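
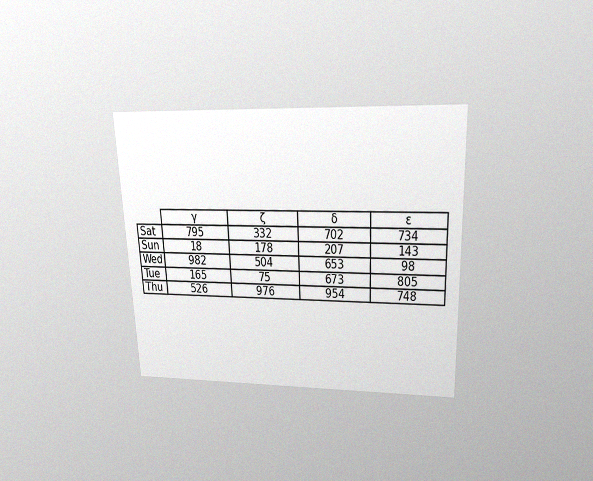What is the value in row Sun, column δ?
The chart is tilted about 2° counter-clockwise and viewed slightly from above, with some photo noise. The (Sun, δ) cell reads 207.

207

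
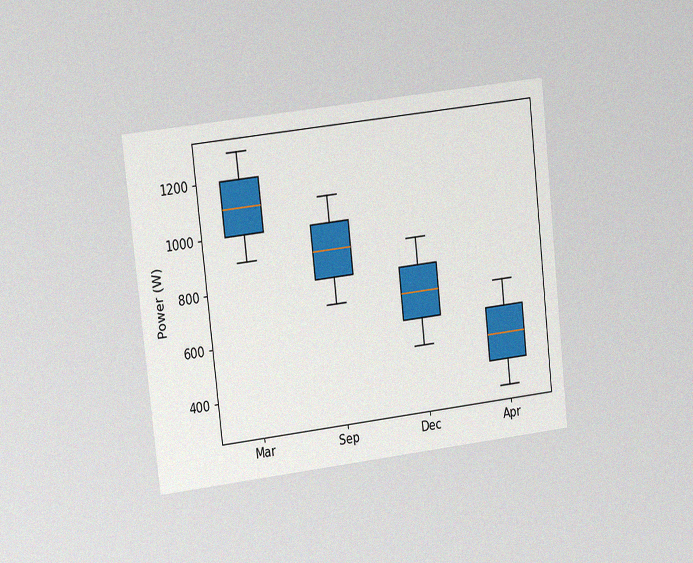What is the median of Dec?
700W

The chart is tilted about 6° counter-clockwise and viewed at a slight angle, with some photo noise. The median line in the Dec box sits at 700W.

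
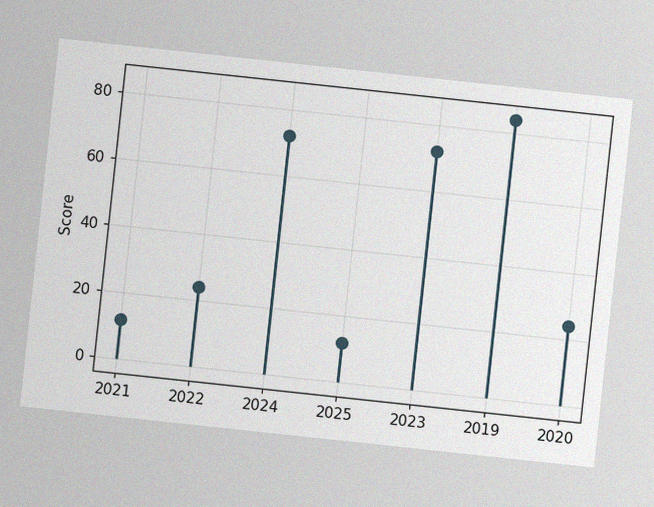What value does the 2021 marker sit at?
12

The chart is tilted about 6° clockwise, with some photo noise. The 2021 marker sits at 12.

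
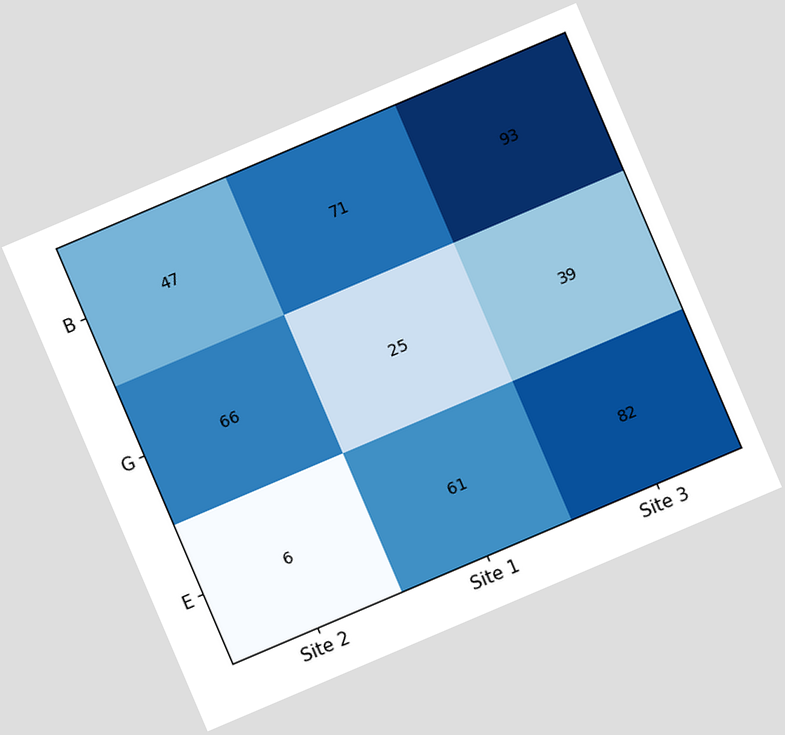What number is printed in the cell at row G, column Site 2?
The chart is tilted about 23° counter-clockwise. The (G, Site 2) cell reads 66.

66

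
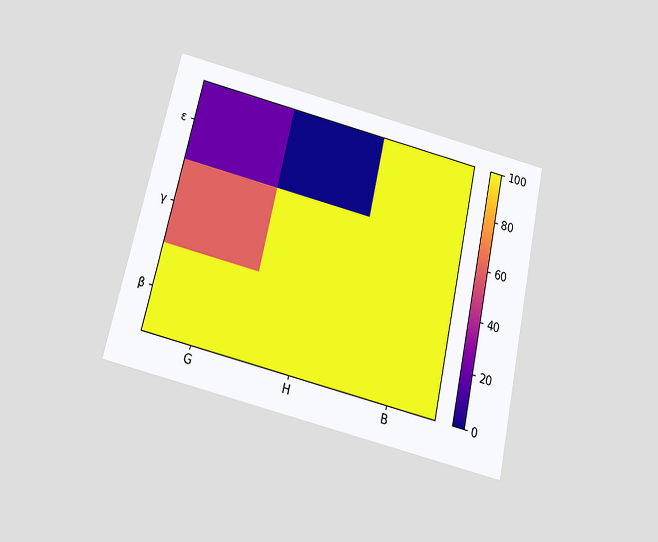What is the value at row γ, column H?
The chart is tilted about 13° clockwise and viewed slightly from below. Matching cell (γ, H) against the colorbar gives 100.

100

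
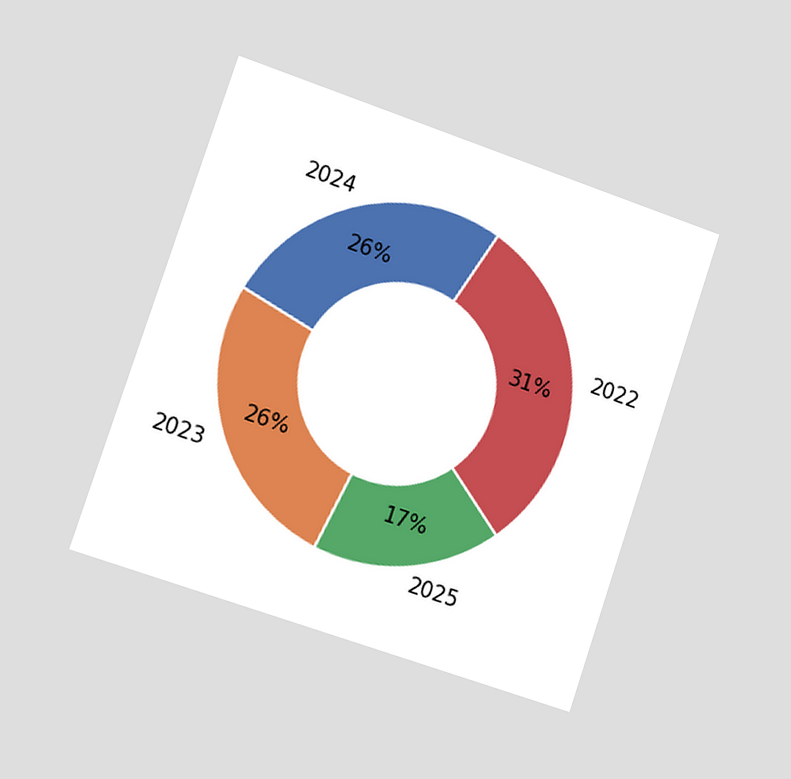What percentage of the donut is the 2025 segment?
The chart is tilted about 19° clockwise and viewed slightly from the left. The 2025 segment takes up 17% of the ring.

17%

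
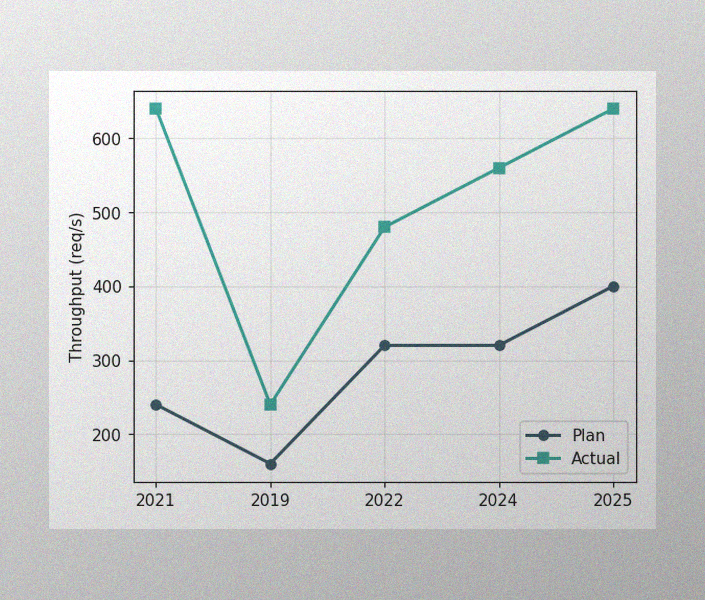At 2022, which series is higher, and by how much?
Actual, by 160req/s

The image has some photo noise and uneven lighting. At 2022, Actual sits above the other line by 160req/s.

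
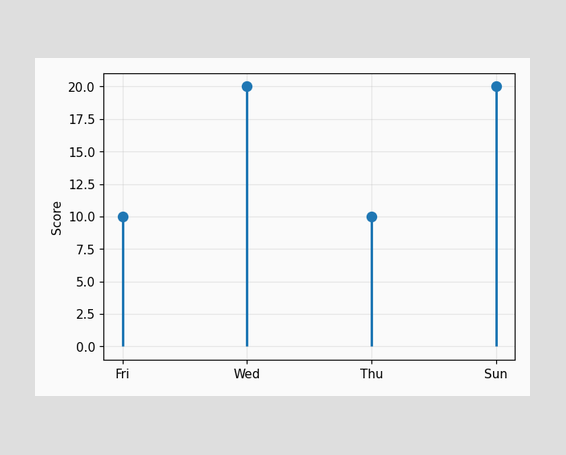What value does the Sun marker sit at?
20

The Sun marker sits at 20.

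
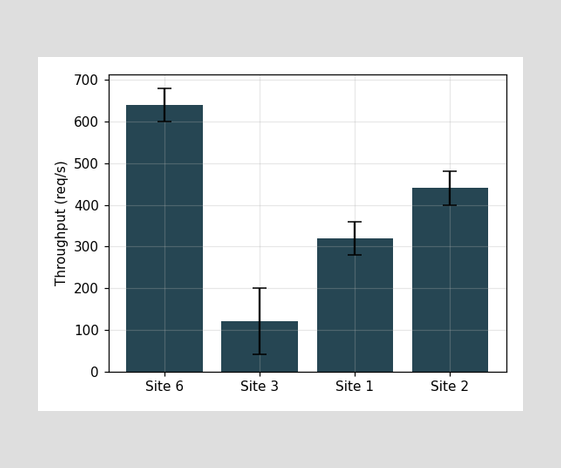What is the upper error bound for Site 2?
The Site 2 bar's upper whisker reaches 480req/s.

480req/s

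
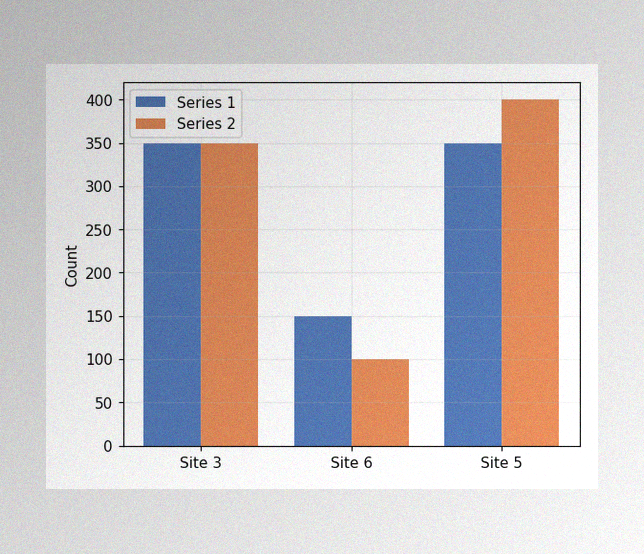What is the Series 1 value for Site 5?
The image has some photo noise and uneven lighting. The Series 1 bar at Site 5 reaches 350 on the y-axis.

350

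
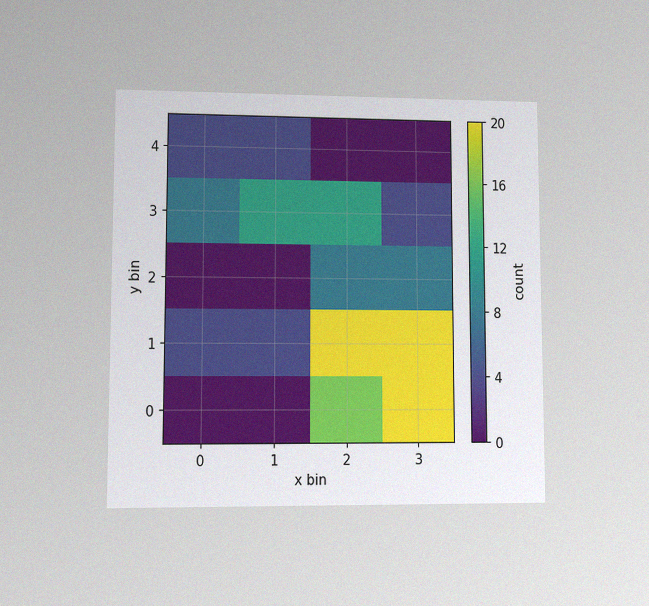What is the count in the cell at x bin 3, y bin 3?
The chart is viewed at a slight angle, with some photo noise. Matching the cell (3, 3) against the colorbar gives 4.

4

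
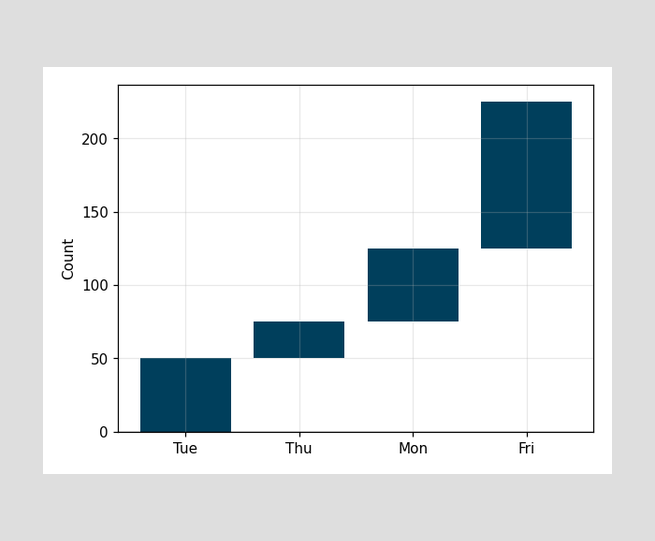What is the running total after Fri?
After Fri the running total reaches 225.

225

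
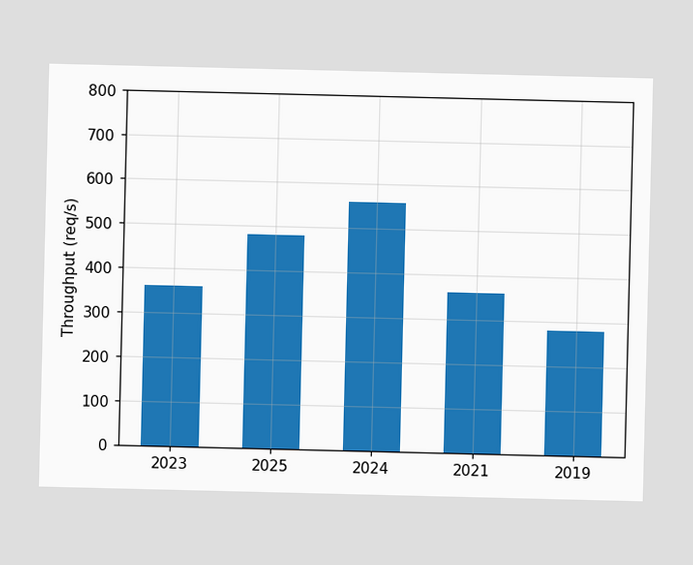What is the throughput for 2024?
560req/s

Reading along the chart's y-axis, the 2024 bar reaches 560req/s.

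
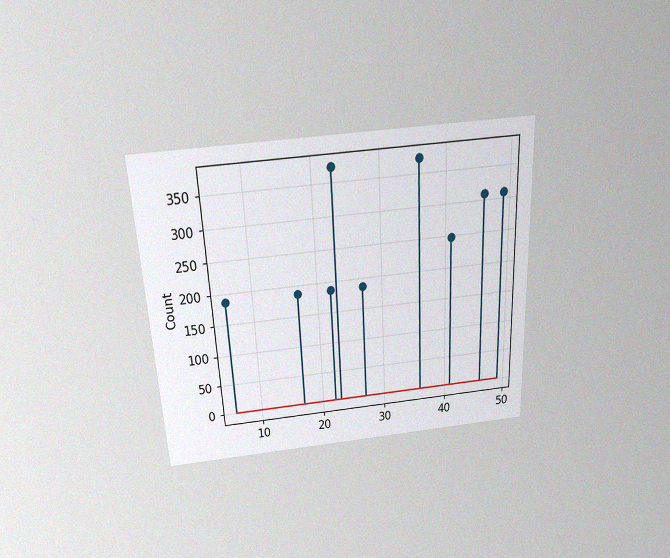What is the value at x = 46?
The chart is tilted about 3° counter-clockwise and viewed slightly from above, with some photo noise. The stem at x=46 reaches 310.

310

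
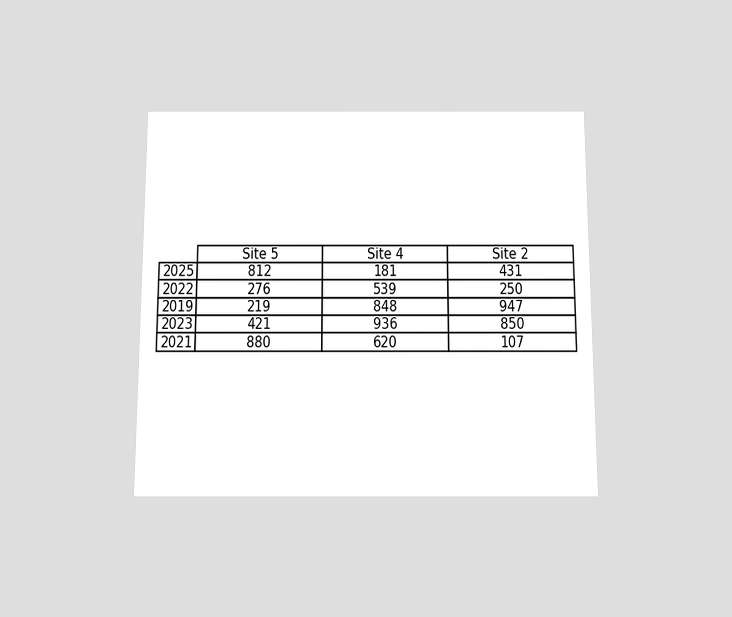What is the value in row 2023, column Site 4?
The chart is viewed slightly from below. The (2023, Site 4) cell reads 936.

936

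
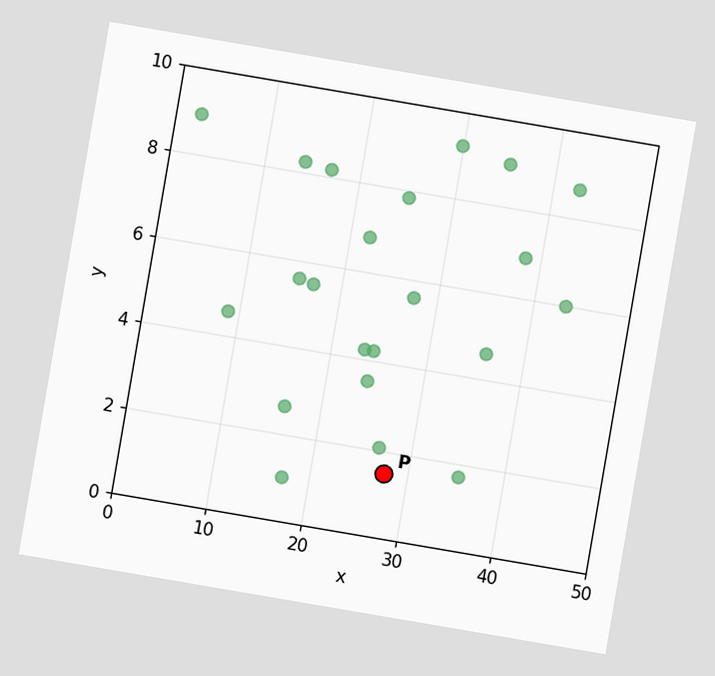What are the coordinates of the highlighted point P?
The chart is tilted about 10° clockwise. Following the gridlines from P to each axis, P sits at (27.5, 1.5).

(27.5, 1.5)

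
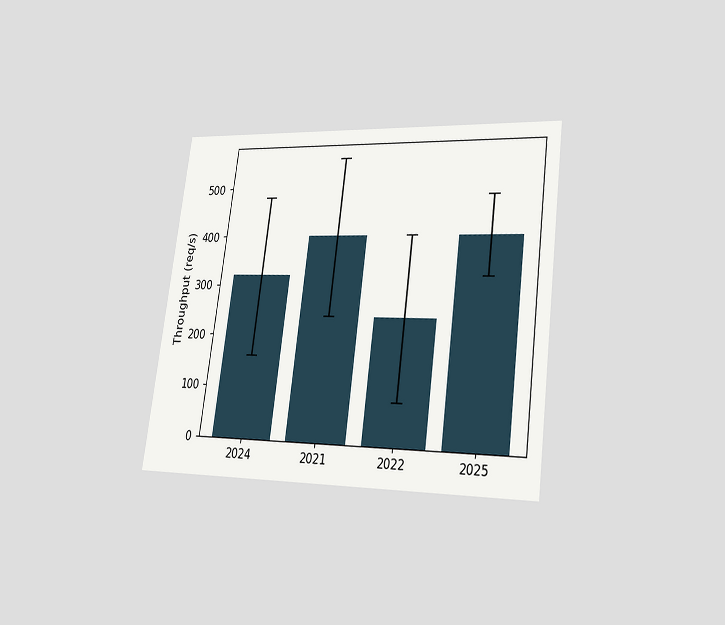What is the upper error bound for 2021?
560req/s

The chart is tilted about 7° clockwise and viewed at a slight angle. The 2021 bar's upper whisker reaches 560req/s.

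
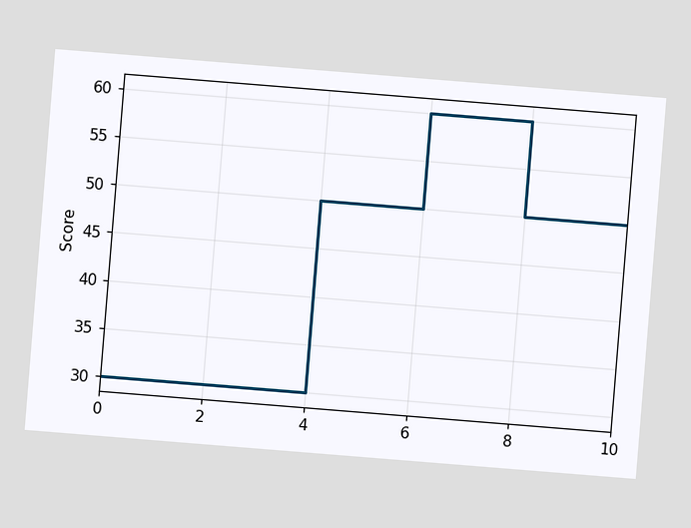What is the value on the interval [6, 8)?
60

The chart is tilted about 5° clockwise. On [6, 8) the step sits at 60.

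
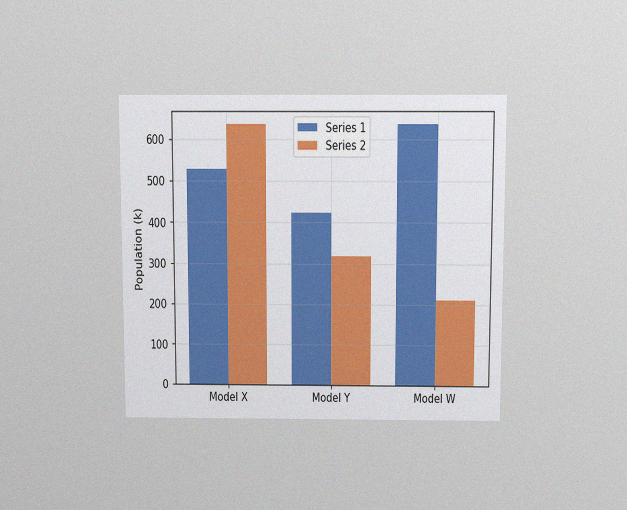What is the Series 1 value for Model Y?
The chart is viewed slightly from above, with some photo noise. The Series 1 bar at Model Y reaches 424k on the y-axis.

424k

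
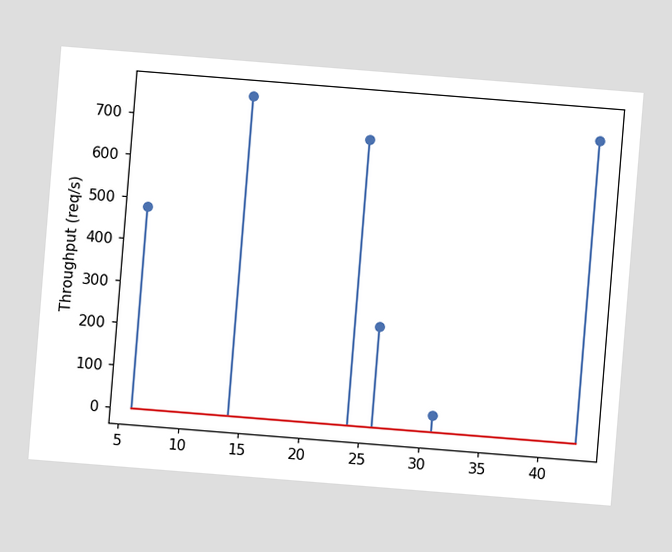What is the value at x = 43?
720req/s

The chart is tilted about 5° clockwise. The stem at x=43 reaches 720req/s.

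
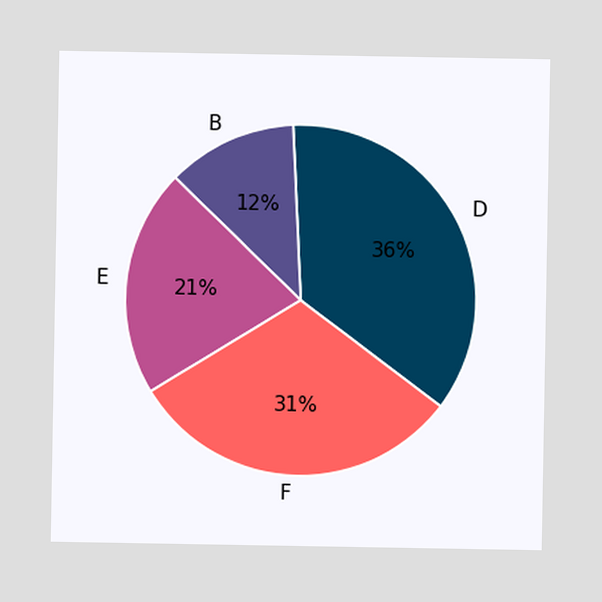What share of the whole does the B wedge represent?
The B slice takes up 12% of the pie.

12%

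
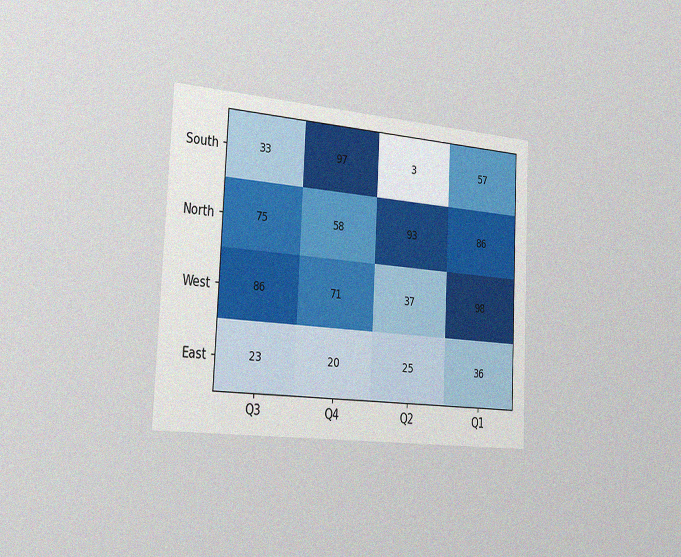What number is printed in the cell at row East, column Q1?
The chart is tilted about 3° clockwise and viewed slightly from the left, with some photo noise. The (East, Q1) cell reads 36.

36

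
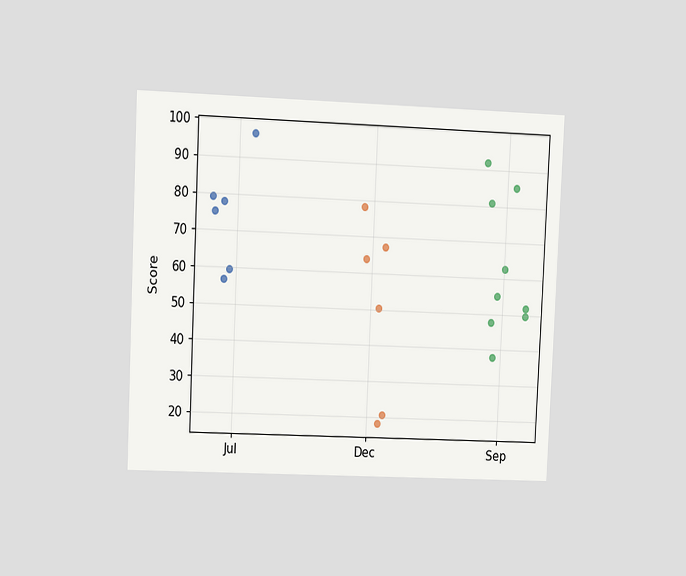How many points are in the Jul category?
The chart is tilted about 3° clockwise and viewed at a slight angle. Counting the markers in the Jul column gives 6.

6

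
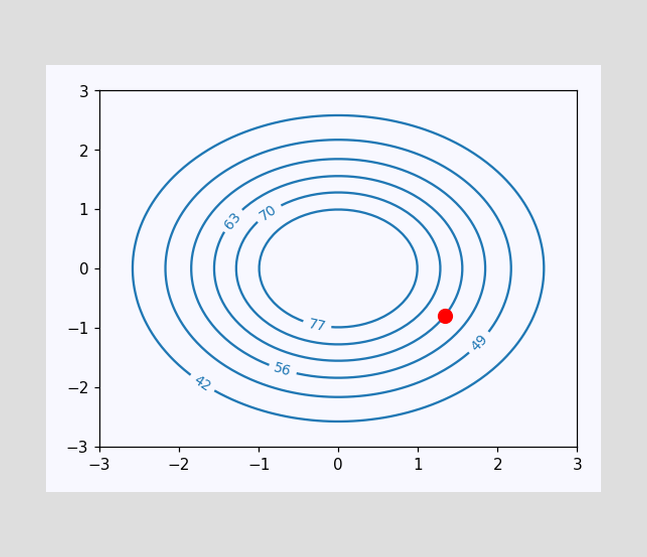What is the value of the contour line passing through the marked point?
63

The marked point sits on the contour labelled 63.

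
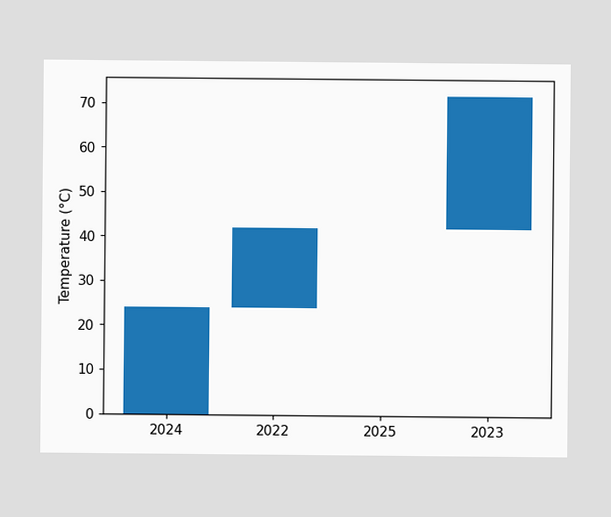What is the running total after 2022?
After 2022 the running total reaches 42°C.

42°C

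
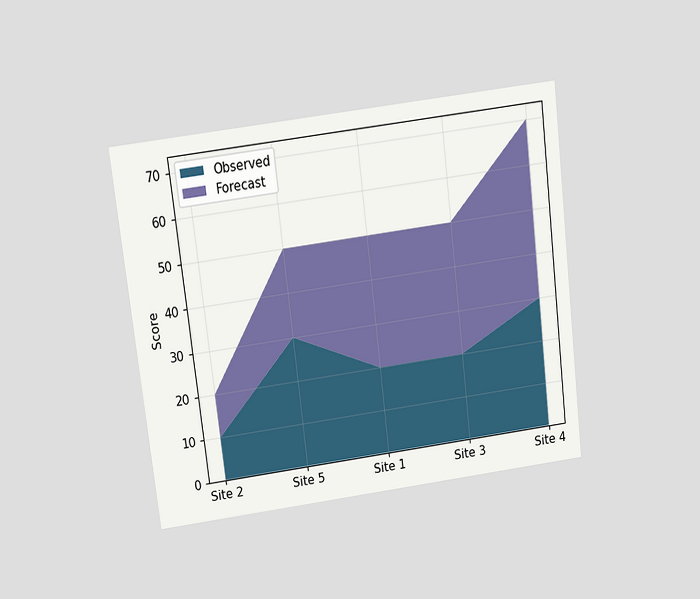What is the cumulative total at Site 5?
50

The chart is tilted about 7° counter-clockwise and viewed slightly from above. The stacked total at Site 5 reaches 50.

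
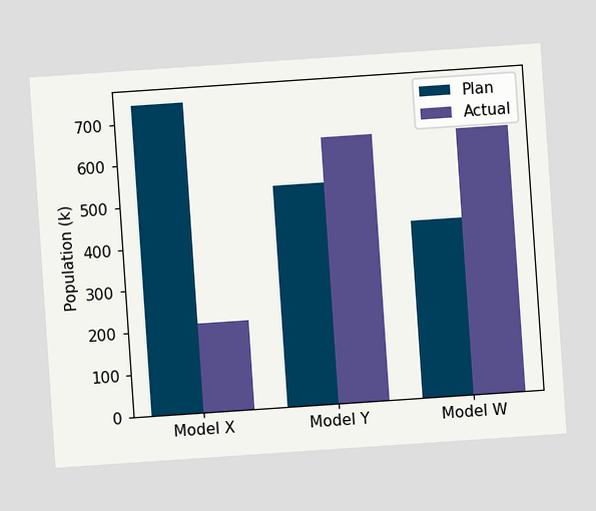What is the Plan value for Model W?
424k

The chart is tilted about 4° counter-clockwise. The Plan bar at Model W reaches 424k on the y-axis.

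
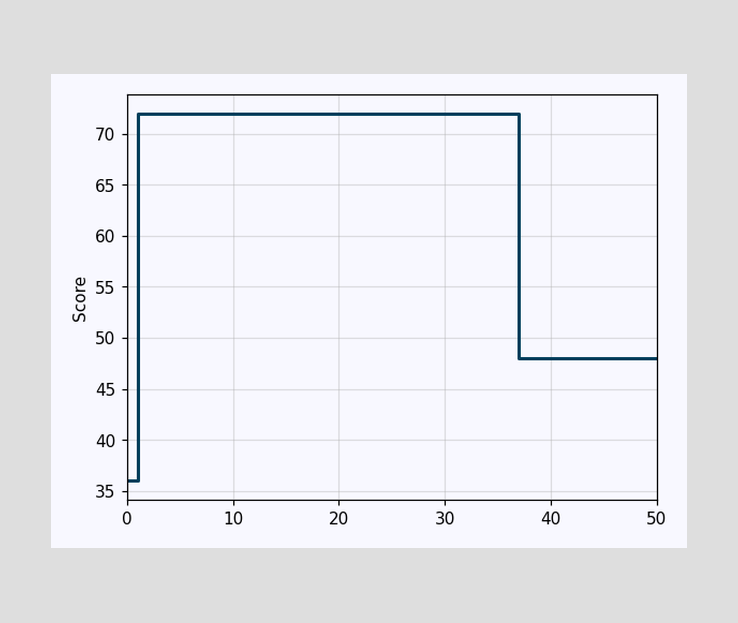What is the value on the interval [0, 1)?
On [0, 1) the step sits at 36.

36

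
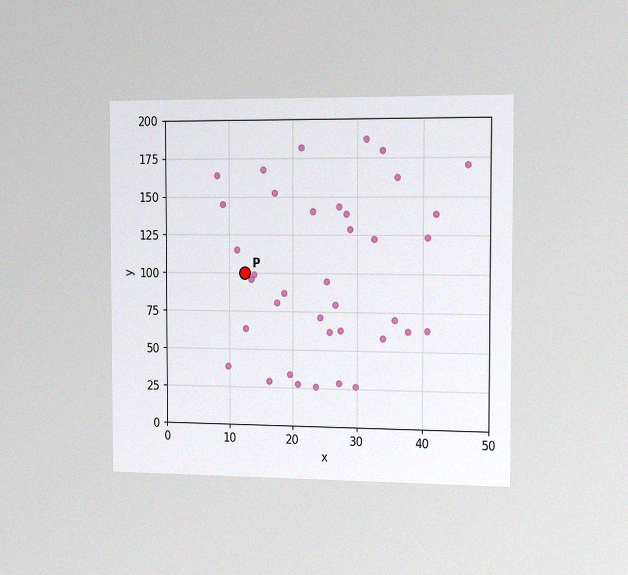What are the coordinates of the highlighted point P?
The chart is viewed slightly from the right, with some photo noise. Following the gridlines from P to each axis, P sits at (12.5, 100).

(12.5, 100)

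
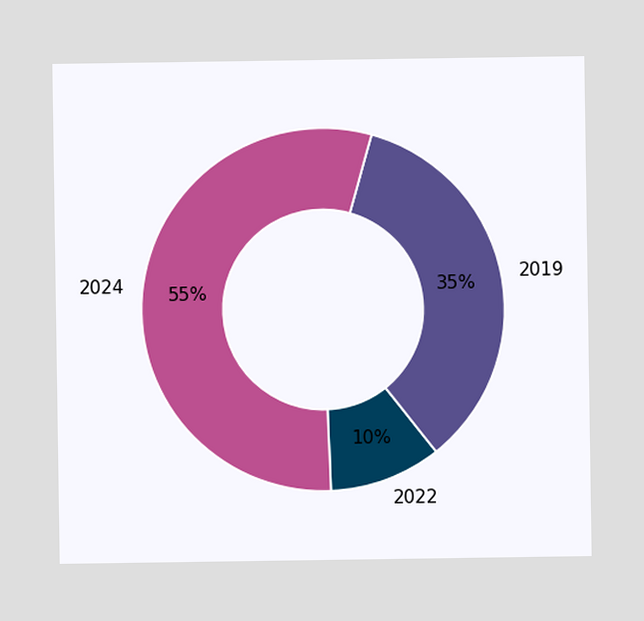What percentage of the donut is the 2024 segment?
The 2024 segment takes up 55% of the ring.

55%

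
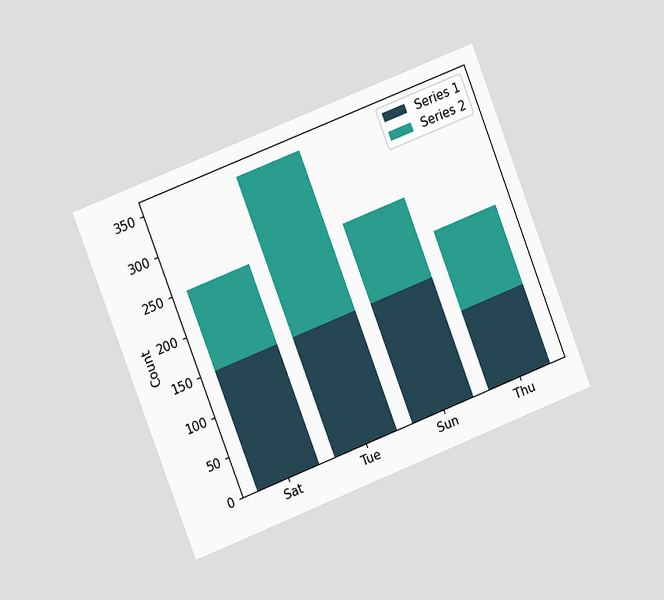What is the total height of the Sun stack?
250

The chart is tilted about 21° counter-clockwise and viewed slightly from the left. The Sun stack's top reaches 250 on the y-axis.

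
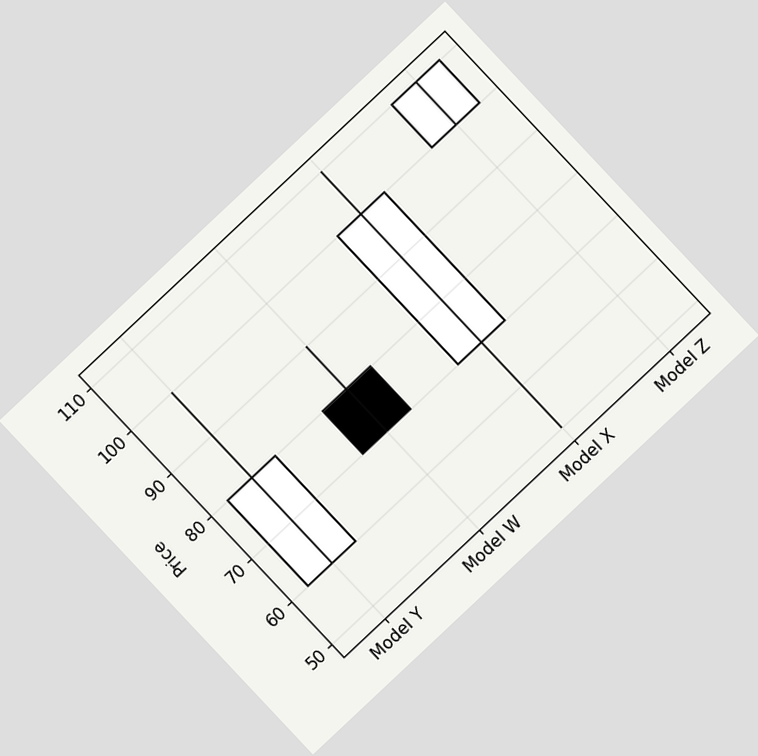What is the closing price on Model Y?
80

The chart is tilted about 43° counter-clockwise. The Model Y candle closes at 80.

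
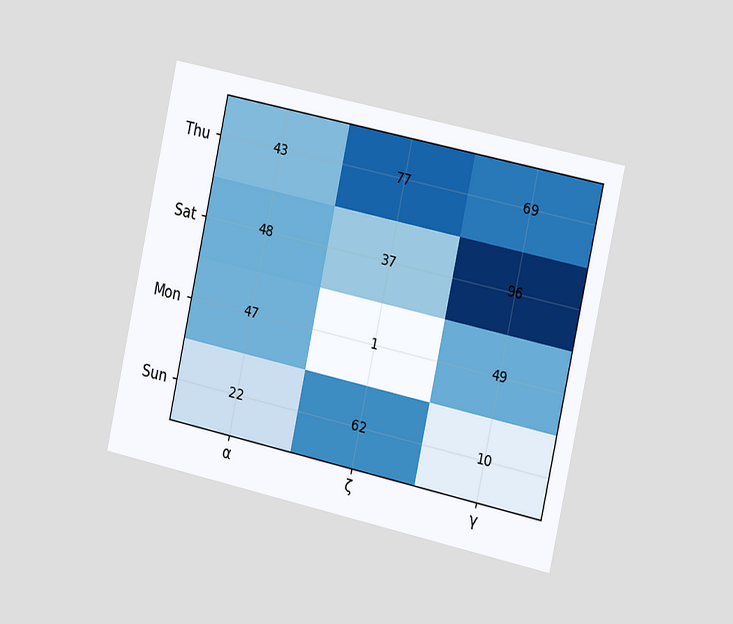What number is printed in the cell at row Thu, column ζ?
77

The chart is tilted about 12° clockwise and viewed slightly from the right. The (Thu, ζ) cell reads 77.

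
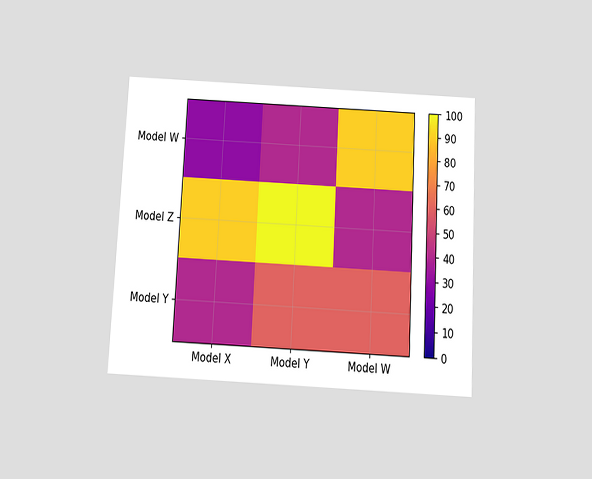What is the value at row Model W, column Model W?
The chart is tilted about 3° clockwise and viewed slightly from below. Matching cell (Model W, Model W) against the colorbar gives 90.

90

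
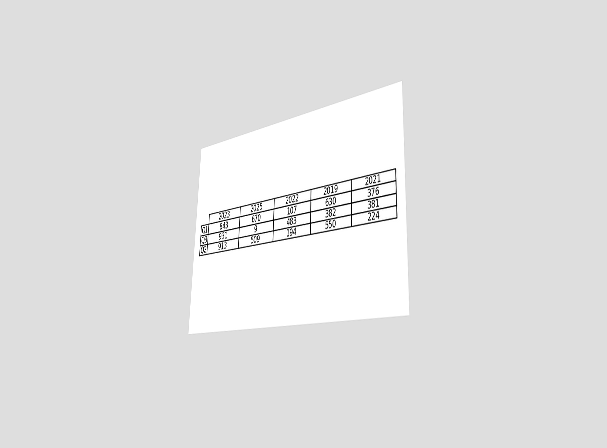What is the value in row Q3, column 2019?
The chart is tilted about 3° clockwise and viewed slightly from the right. The (Q3, 2019) cell reads 382.

382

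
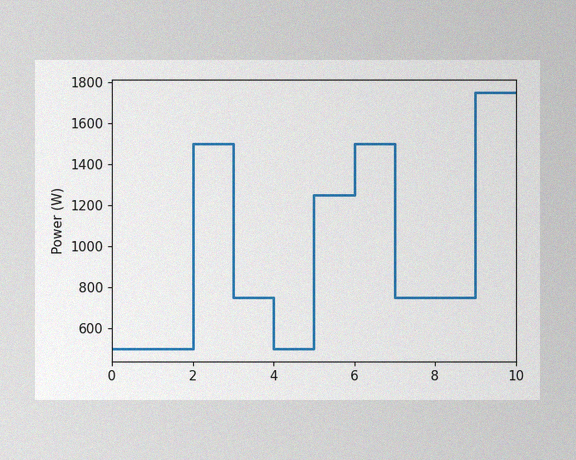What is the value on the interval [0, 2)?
500W

The image has some photo noise and uneven lighting. On [0, 2) the step sits at 500W.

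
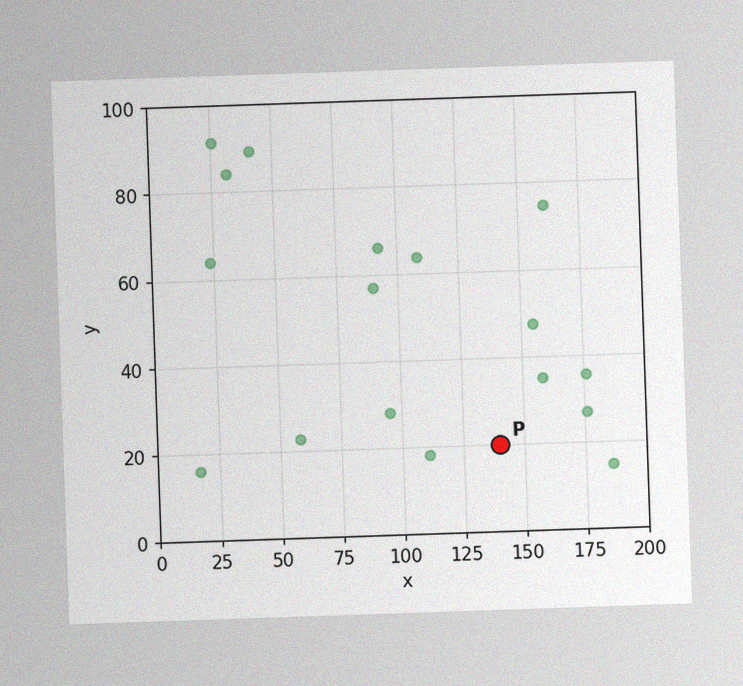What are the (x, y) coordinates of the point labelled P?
(140, 20)

The image has some photo noise and uneven lighting. Following the gridlines from P to each axis, P sits at (140, 20).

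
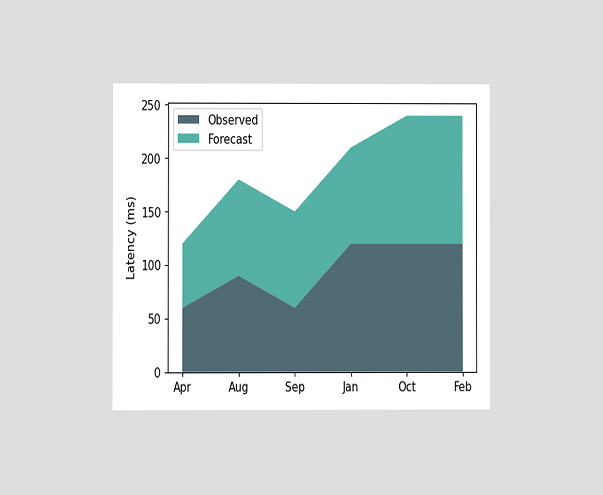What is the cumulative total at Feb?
The chart is viewed at a slight angle. The stacked total at Feb reaches 240ms.

240ms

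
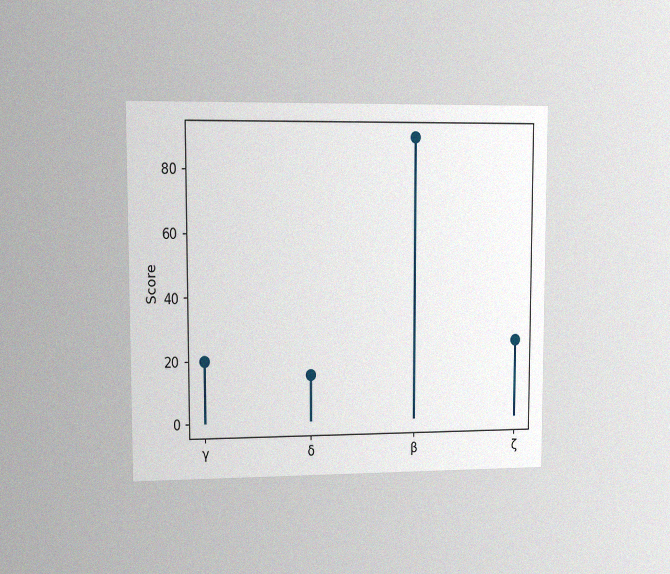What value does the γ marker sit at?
The chart is viewed at a slight angle, with some photo noise. The γ marker sits at 20.

20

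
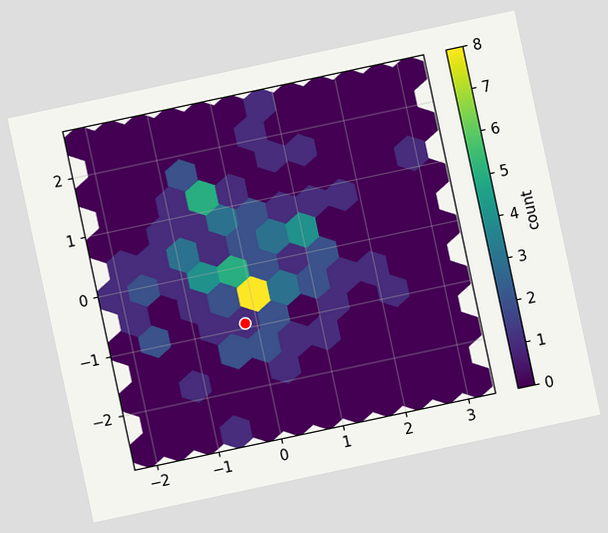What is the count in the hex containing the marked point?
The chart is tilted about 12° counter-clockwise. The marked hex reads 1 on the colorbar.

1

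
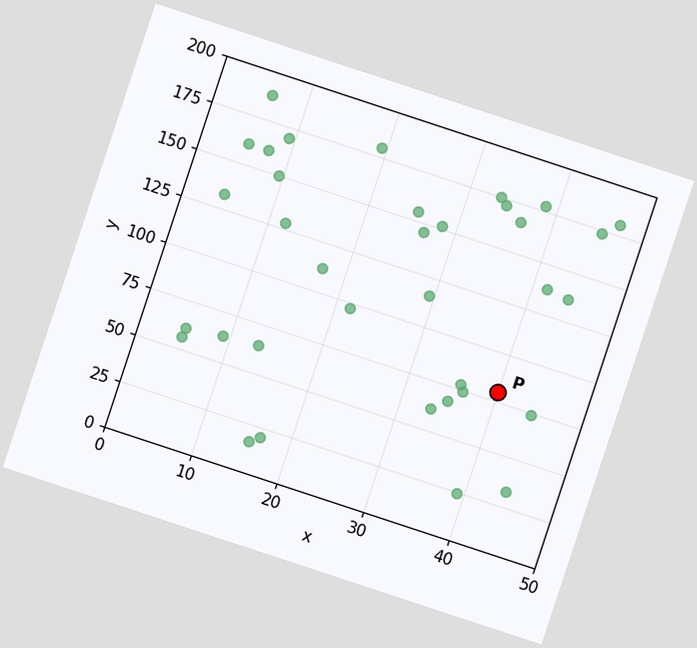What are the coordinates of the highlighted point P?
The chart is tilted about 18° clockwise. Following the gridlines from P to each axis, P sits at (40, 80).

(40, 80)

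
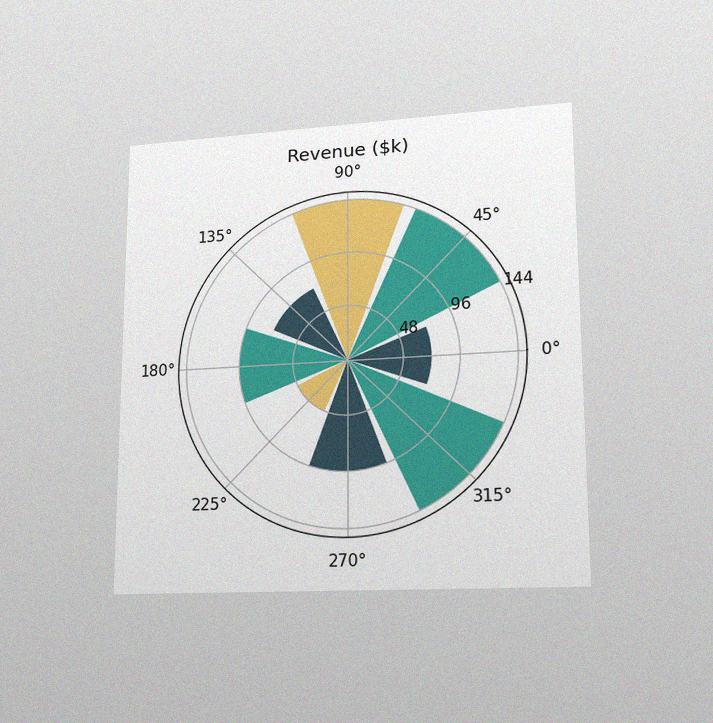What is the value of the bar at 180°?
The chart is viewed at a slight angle, with some photo noise. The bar at 180° reaches $96k on the radial axis.

$96k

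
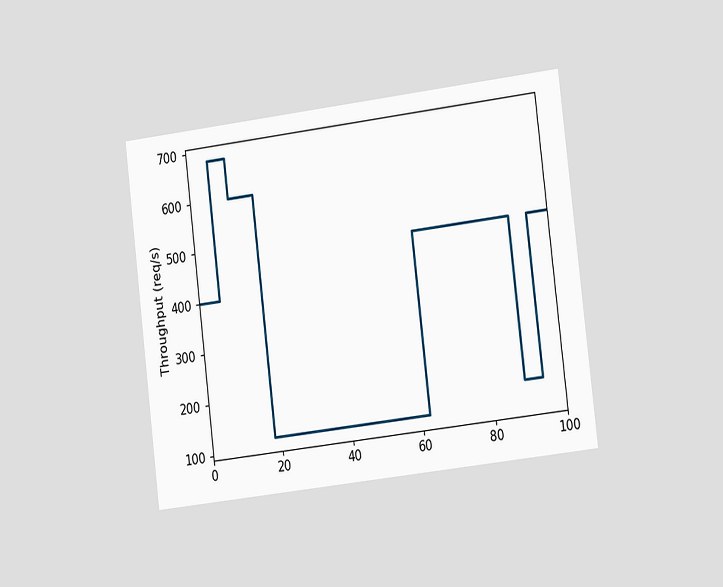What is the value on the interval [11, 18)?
The chart is tilted about 7° counter-clockwise and viewed slightly from the right. On [11, 18) the step sits at 600req/s.

600req/s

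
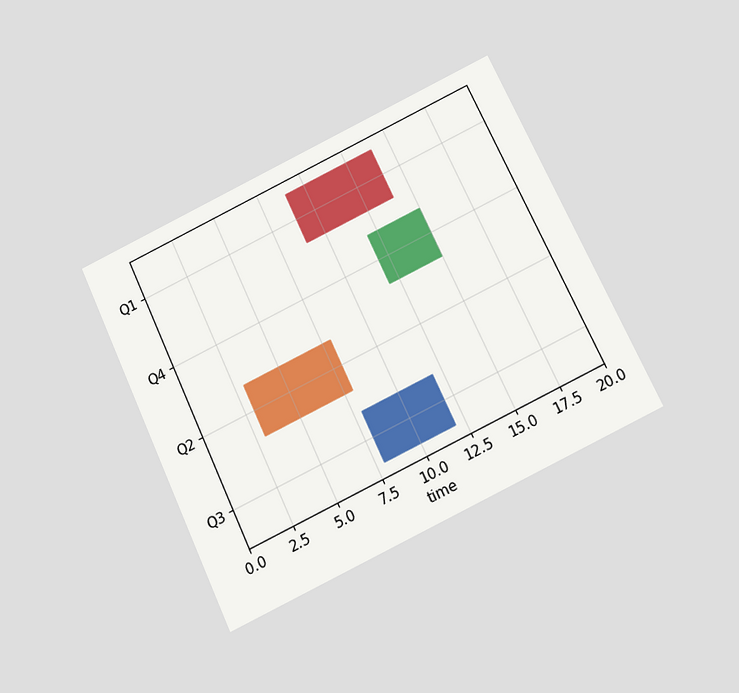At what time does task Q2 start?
The chart is tilted about 25° counter-clockwise and viewed slightly from below. The Q2 bar begins at t=3.

3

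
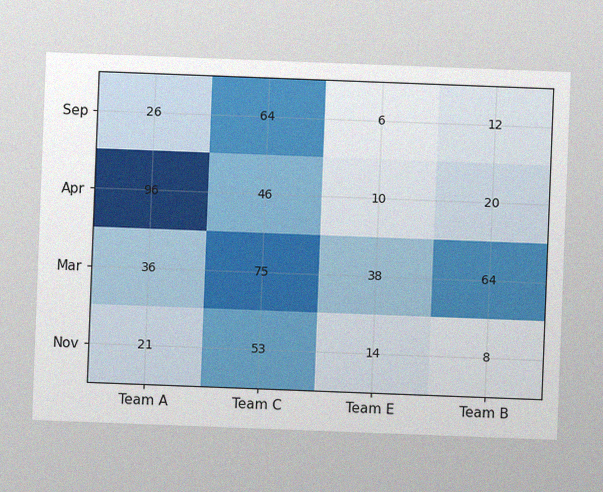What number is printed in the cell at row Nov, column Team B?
8

The chart is tilted about 2° clockwise, with some photo noise. The (Nov, Team B) cell reads 8.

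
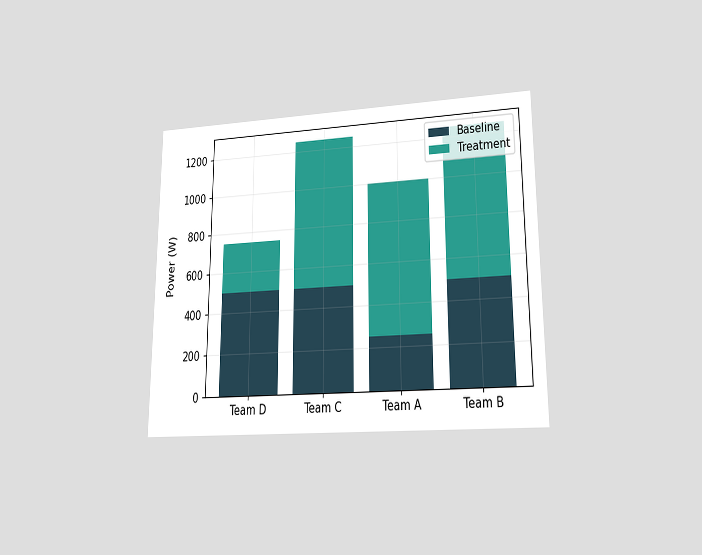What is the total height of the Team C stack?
The chart is viewed at a slight angle. The Team C stack's top reaches 1250W on the y-axis.

1250W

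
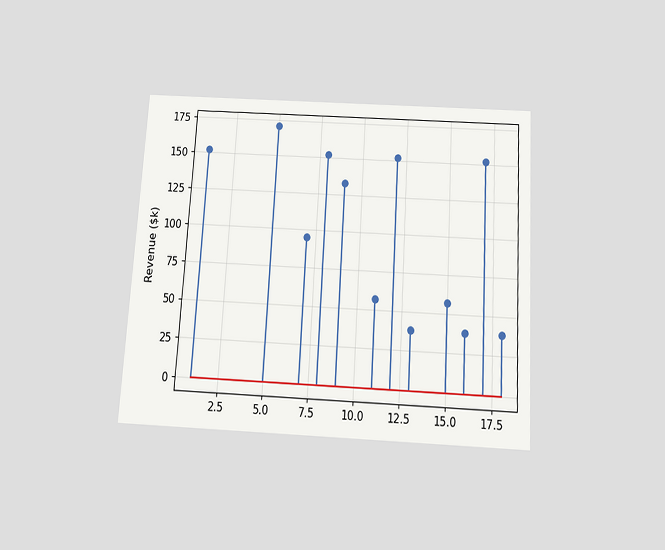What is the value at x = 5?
The chart is tilted about 3° clockwise and viewed slightly from below. The stem at x=5 reaches $171k.

$171k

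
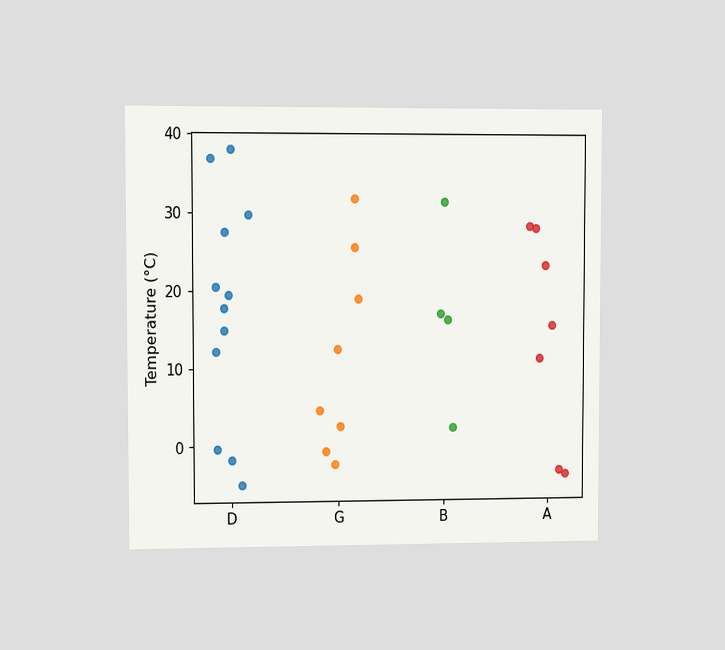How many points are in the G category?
The chart is viewed at a slight angle. Counting the markers in the G column gives 8.

8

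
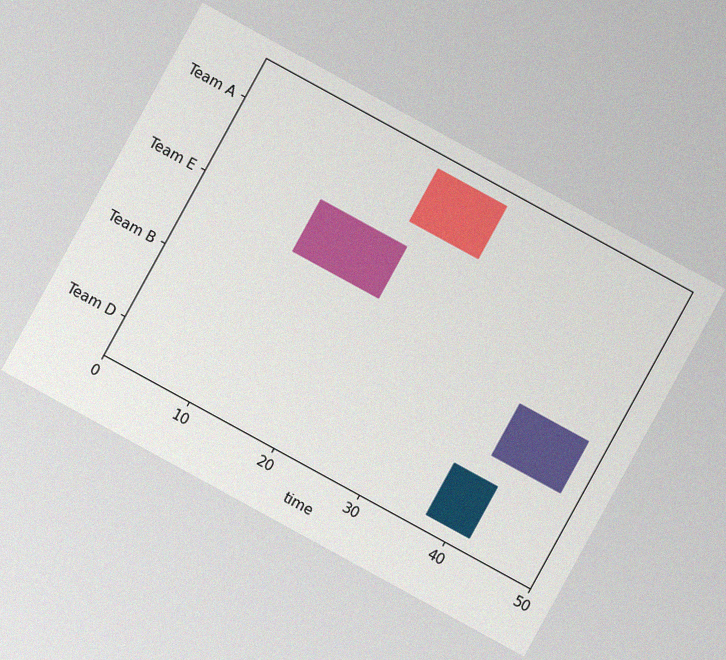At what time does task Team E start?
The chart is tilted about 29° clockwise, with some photo noise. The Team E bar begins at t=12.

12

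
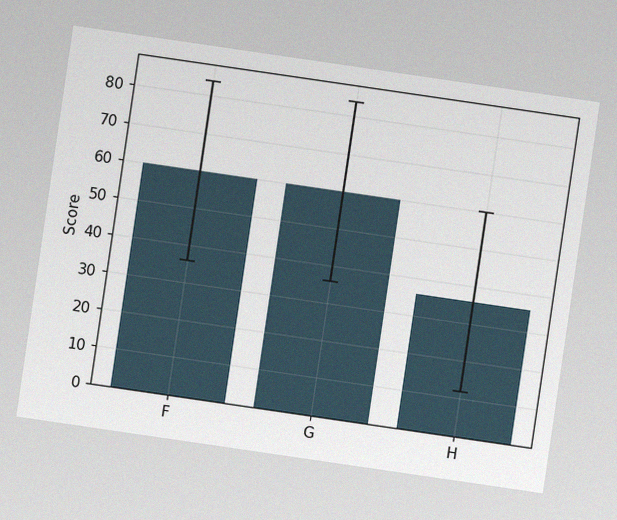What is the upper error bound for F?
84

The chart is tilted about 8° clockwise, with some photo noise. The F bar's upper whisker reaches 84.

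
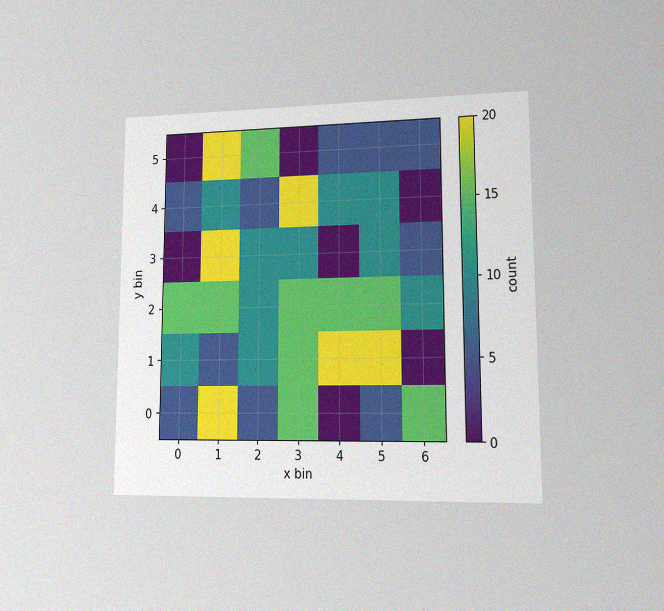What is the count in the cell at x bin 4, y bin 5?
The chart is viewed at a slight angle, with some photo noise. Matching the cell (4, 5) against the colorbar gives 5.

5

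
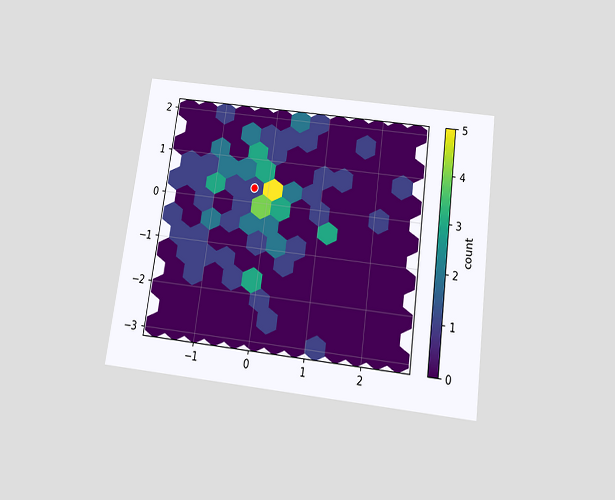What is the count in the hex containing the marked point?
1

The chart is tilted about 8° clockwise and viewed slightly from below. The marked hex reads 1 on the colorbar.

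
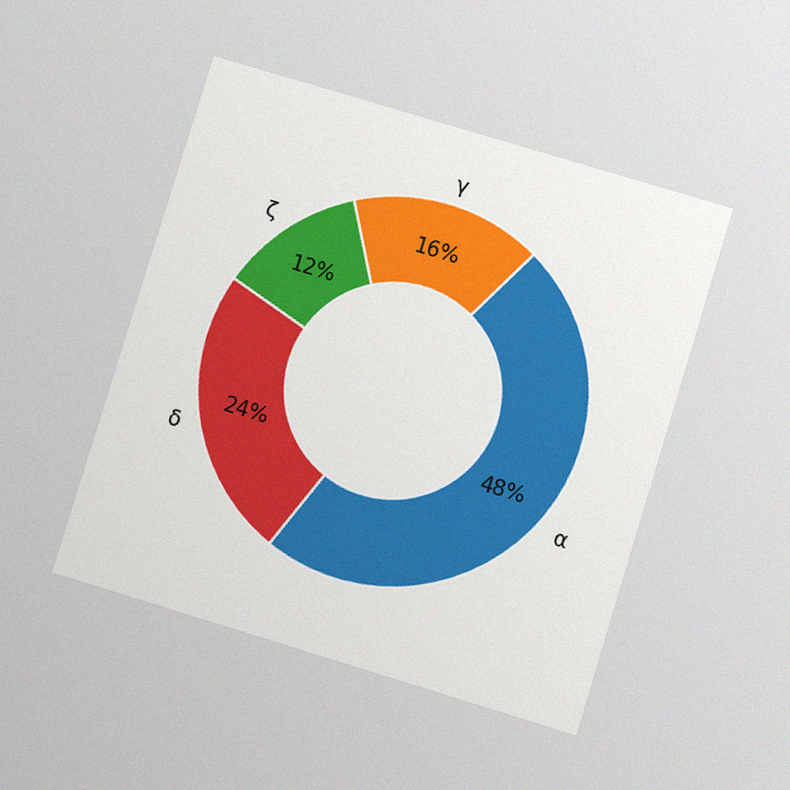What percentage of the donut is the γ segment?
The chart is tilted about 17° clockwise and viewed at a slight angle, with some photo noise. The γ segment takes up 16% of the ring.

16%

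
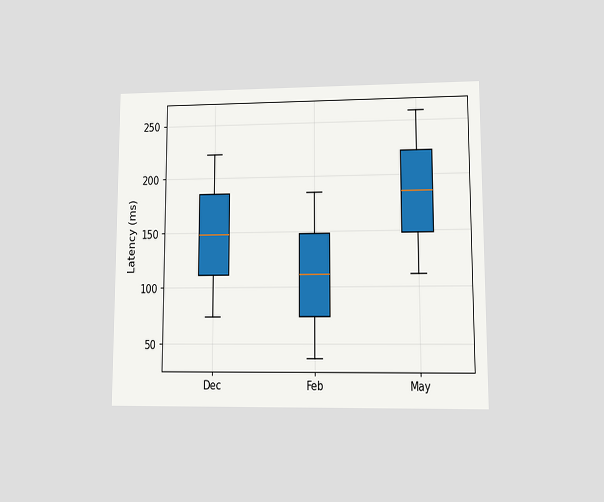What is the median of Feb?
111ms

The chart is viewed at a slight angle. The median line in the Feb box sits at 111ms.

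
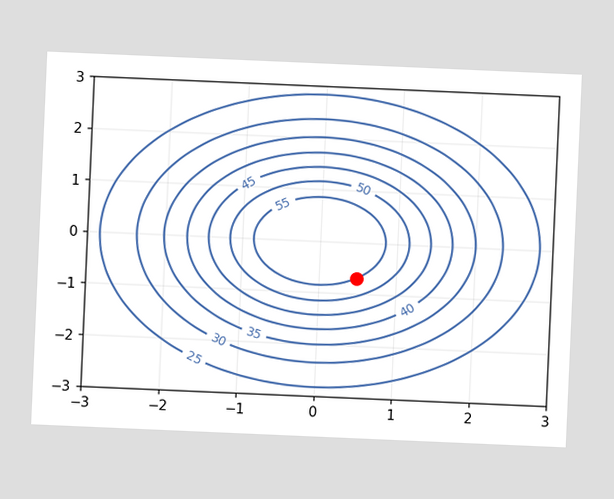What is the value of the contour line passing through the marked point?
The chart is tilted about 2° clockwise. The marked point sits on the contour labelled 55.

55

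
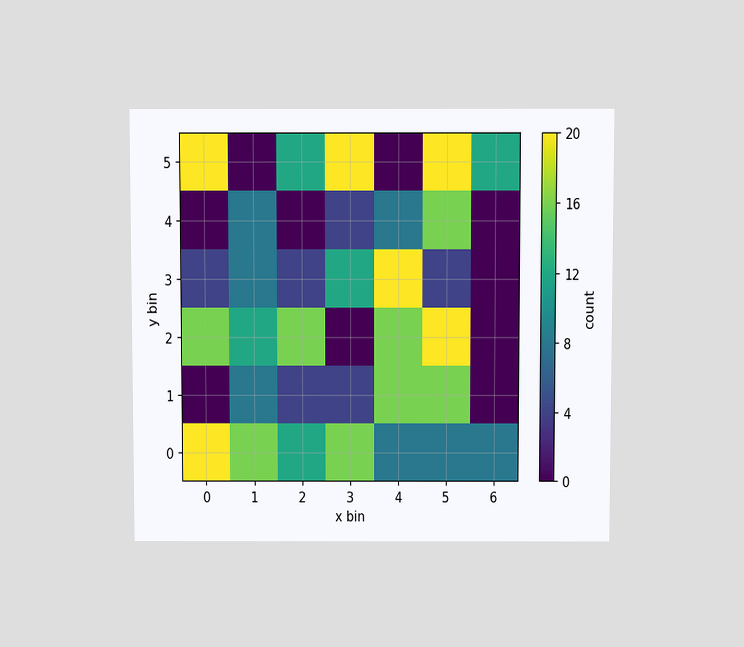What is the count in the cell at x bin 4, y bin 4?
The chart is viewed at a slight angle. Matching the cell (4, 4) against the colorbar gives 8.

8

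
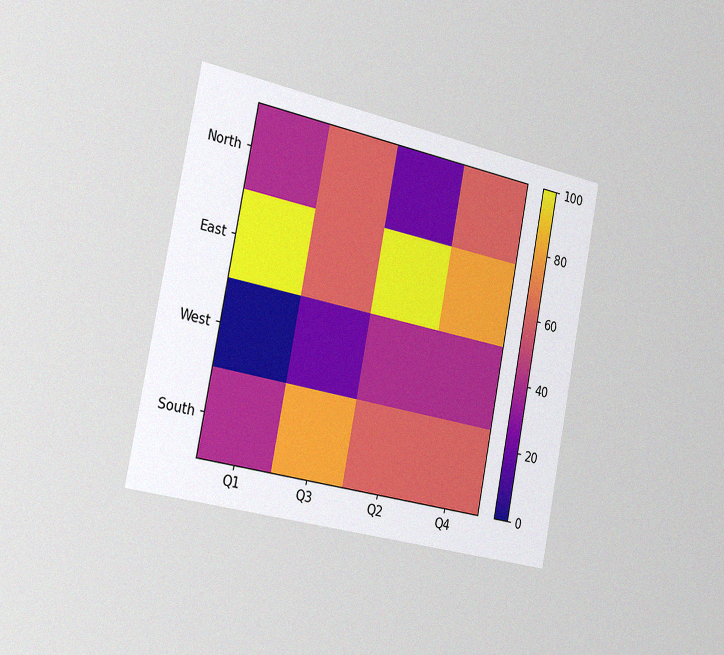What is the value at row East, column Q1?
100

The chart is tilted about 11° clockwise and viewed slightly from the left, with some photo noise. Matching cell (East, Q1) against the colorbar gives 100.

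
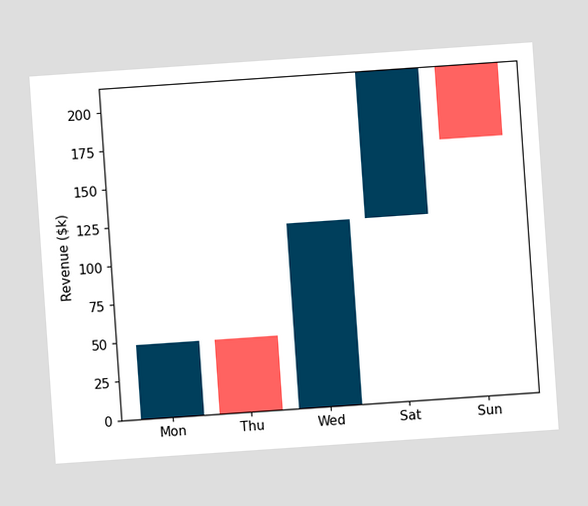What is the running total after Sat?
The chart is tilted about 4° counter-clockwise. After Sat the running total reaches $216k.

$216k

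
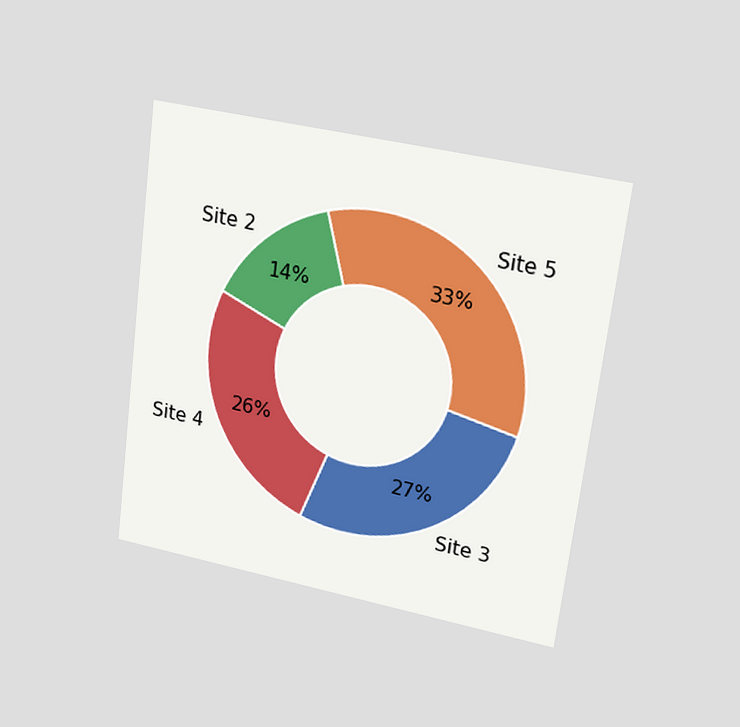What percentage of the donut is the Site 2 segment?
14%

The chart is tilted about 7° clockwise and viewed at a slight angle. The Site 2 segment takes up 14% of the ring.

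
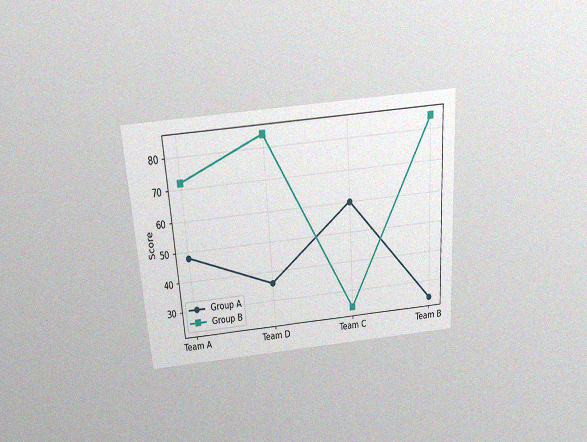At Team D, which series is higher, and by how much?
Group B, by 48

The chart is tilted about 4° counter-clockwise and viewed slightly from above, with some photo noise. At Team D, Group B sits above the other line by 48.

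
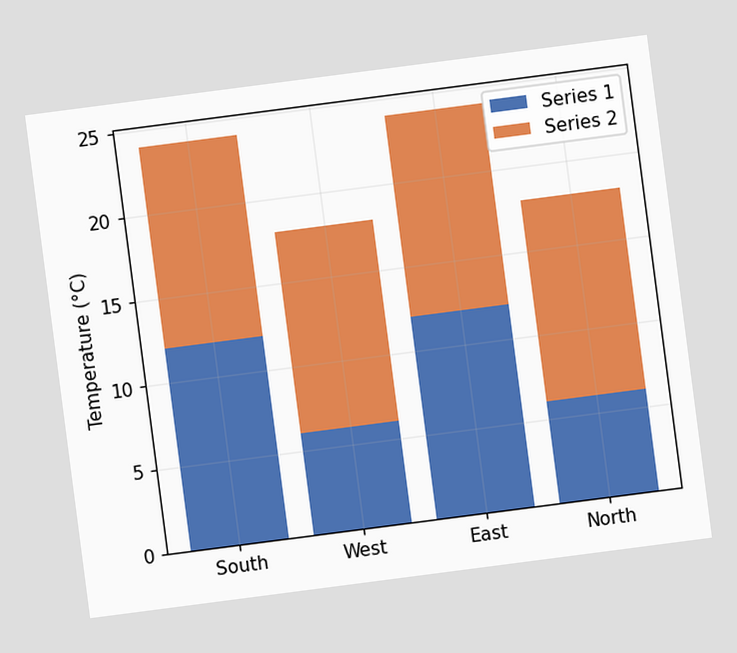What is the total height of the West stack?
The chart is tilted about 7° counter-clockwise. The West stack's top reaches 18°C on the y-axis.

18°C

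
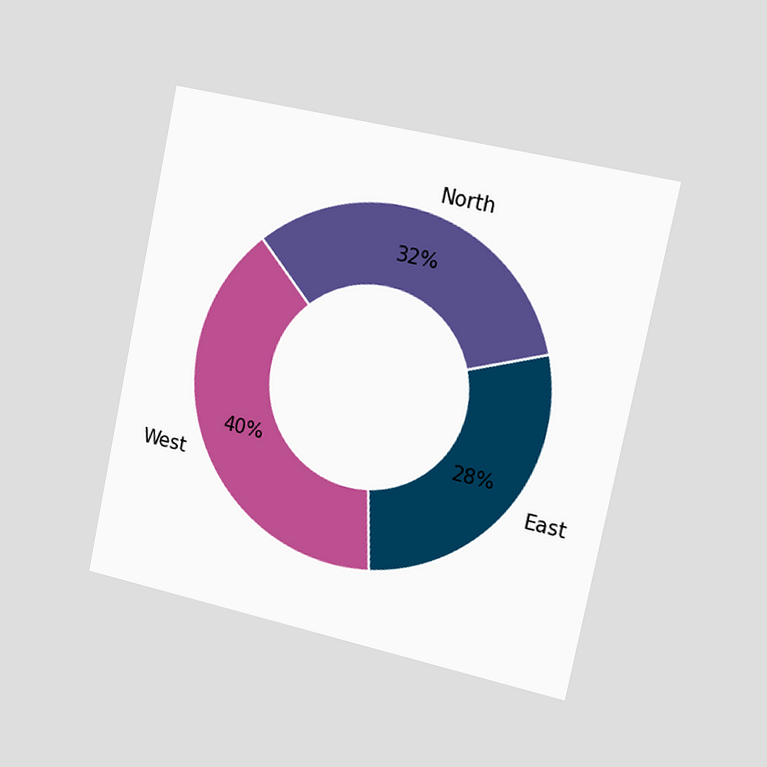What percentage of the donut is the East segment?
28%

The chart is tilted about 12° clockwise and viewed slightly from the right. The East segment takes up 28% of the ring.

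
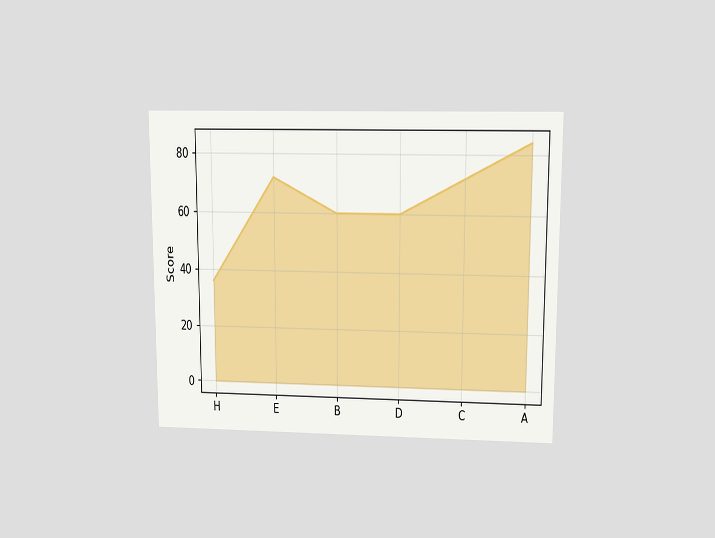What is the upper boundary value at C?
72

The chart is viewed slightly from above. At C the upper boundary is at 72.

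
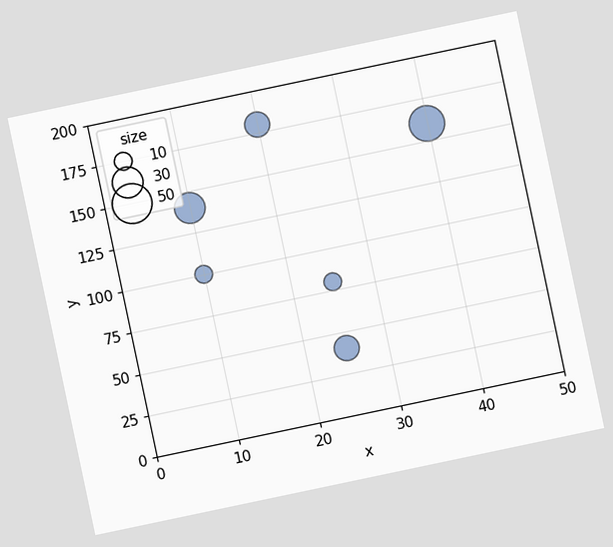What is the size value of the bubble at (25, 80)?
The chart is tilted about 12° counter-clockwise. Matching the bubble at (25, 80) against the size legend gives 10.

10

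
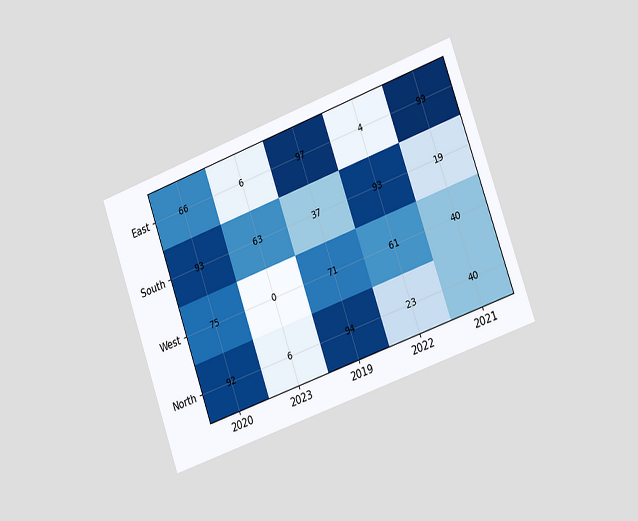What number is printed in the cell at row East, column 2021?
99

The chart is tilted about 20° counter-clockwise and viewed slightly from the right. The (East, 2021) cell reads 99.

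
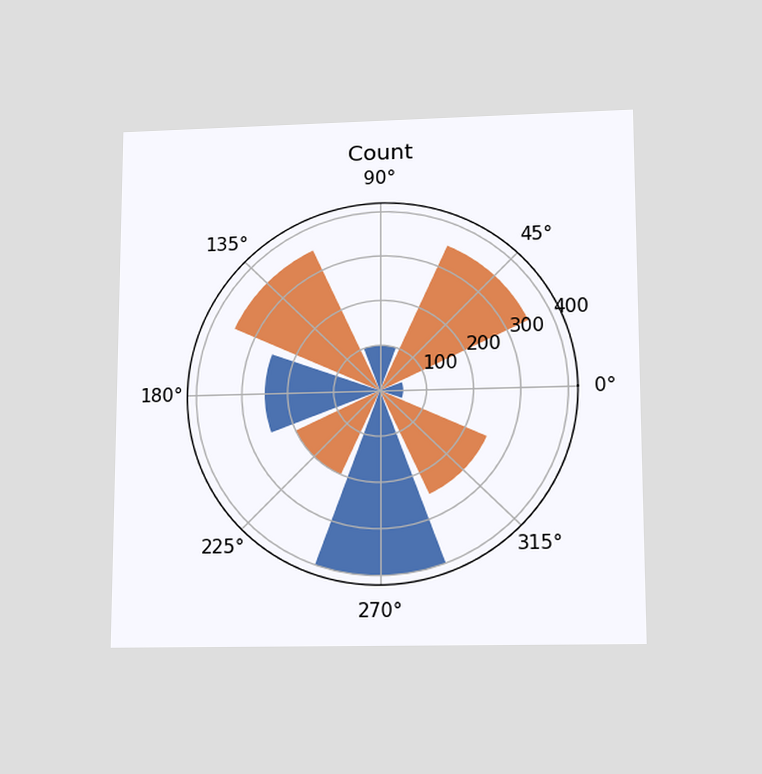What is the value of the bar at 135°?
350

The chart is viewed slightly from below. The bar at 135° reaches 350 on the radial axis.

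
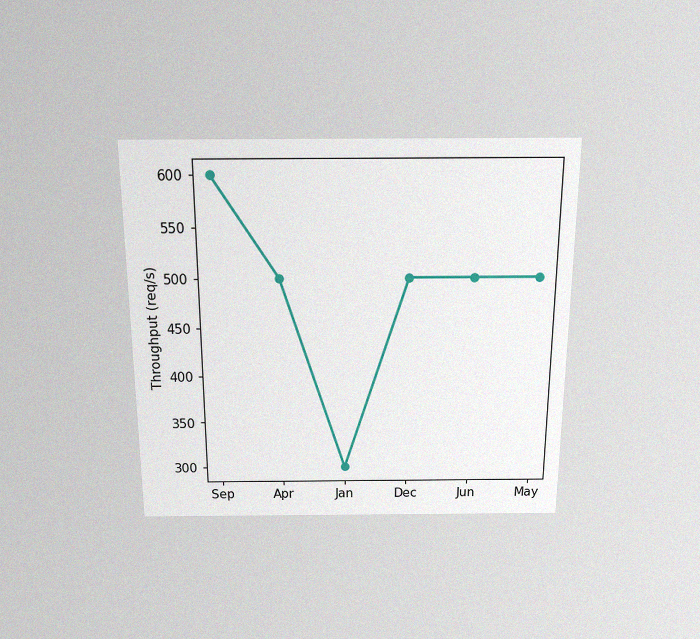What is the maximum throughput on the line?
The chart is viewed slightly from above, with some photo noise. The highest point is at Sep, and reading across to the y-axis gives 600req/s.

600req/s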